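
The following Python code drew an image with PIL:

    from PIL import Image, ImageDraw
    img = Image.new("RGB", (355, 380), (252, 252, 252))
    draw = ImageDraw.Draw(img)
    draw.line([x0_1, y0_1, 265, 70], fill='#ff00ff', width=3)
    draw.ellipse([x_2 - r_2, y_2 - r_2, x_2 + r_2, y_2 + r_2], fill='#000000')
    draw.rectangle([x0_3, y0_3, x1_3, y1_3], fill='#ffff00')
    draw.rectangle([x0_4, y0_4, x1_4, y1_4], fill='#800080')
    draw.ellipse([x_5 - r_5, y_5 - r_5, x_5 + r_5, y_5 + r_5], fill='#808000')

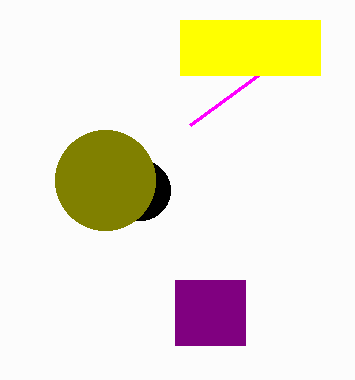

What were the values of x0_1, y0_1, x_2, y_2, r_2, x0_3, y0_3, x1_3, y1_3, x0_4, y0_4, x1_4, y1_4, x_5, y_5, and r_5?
x0_1 = 190; y0_1 = 125; x_2 = 140; y_2 = 190; r_2 = 30; x0_3 = 180; y0_3 = 20; x1_3 = 320; y1_3 = 75; x0_4 = 175; y0_4 = 280; x1_4 = 245; y1_4 = 345; x_5 = 105; y_5 = 180; r_5 = 50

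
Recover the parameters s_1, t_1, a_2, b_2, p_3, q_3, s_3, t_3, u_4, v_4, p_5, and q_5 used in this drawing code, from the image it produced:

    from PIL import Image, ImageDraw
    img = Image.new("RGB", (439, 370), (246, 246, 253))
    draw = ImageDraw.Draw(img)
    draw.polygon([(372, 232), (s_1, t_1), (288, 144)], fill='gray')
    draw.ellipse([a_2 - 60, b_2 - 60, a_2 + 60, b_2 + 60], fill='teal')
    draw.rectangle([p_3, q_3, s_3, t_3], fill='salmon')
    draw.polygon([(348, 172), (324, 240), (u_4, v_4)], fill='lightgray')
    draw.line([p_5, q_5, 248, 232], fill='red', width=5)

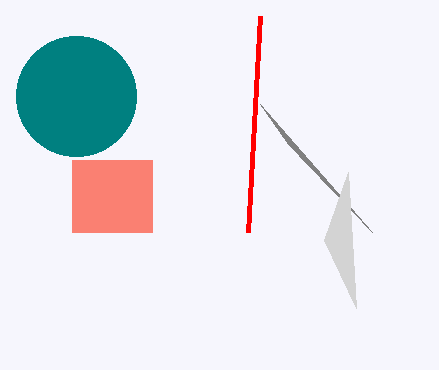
s_1 = 260
t_1 = 104
a_2 = 76
b_2 = 96
p_3 = 72
q_3 = 160
s_3 = 152
t_3 = 232
u_4 = 356
v_4 = 308
p_5 = 260
q_5 = 16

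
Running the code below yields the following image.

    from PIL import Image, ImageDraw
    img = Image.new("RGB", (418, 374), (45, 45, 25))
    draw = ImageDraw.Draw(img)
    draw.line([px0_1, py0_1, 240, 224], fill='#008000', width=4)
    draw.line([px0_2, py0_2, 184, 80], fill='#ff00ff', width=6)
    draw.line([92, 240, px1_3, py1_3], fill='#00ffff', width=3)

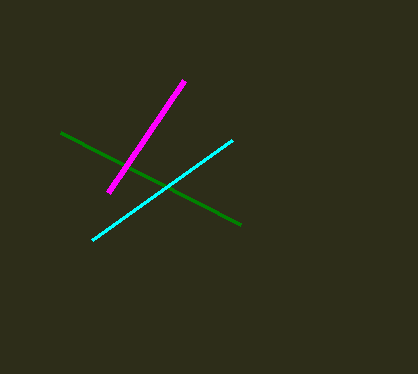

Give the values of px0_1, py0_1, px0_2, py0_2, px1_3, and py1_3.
px0_1 = 60, py0_1 = 132, px0_2 = 108, py0_2 = 192, px1_3 = 232, py1_3 = 140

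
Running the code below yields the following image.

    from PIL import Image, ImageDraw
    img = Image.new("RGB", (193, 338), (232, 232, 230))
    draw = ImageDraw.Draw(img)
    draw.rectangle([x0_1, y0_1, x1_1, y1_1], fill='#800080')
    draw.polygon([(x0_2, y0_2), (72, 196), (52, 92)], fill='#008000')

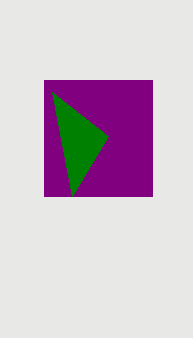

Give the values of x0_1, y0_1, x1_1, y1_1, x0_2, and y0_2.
x0_1 = 44, y0_1 = 80, x1_1 = 152, y1_1 = 196, x0_2 = 108, y0_2 = 136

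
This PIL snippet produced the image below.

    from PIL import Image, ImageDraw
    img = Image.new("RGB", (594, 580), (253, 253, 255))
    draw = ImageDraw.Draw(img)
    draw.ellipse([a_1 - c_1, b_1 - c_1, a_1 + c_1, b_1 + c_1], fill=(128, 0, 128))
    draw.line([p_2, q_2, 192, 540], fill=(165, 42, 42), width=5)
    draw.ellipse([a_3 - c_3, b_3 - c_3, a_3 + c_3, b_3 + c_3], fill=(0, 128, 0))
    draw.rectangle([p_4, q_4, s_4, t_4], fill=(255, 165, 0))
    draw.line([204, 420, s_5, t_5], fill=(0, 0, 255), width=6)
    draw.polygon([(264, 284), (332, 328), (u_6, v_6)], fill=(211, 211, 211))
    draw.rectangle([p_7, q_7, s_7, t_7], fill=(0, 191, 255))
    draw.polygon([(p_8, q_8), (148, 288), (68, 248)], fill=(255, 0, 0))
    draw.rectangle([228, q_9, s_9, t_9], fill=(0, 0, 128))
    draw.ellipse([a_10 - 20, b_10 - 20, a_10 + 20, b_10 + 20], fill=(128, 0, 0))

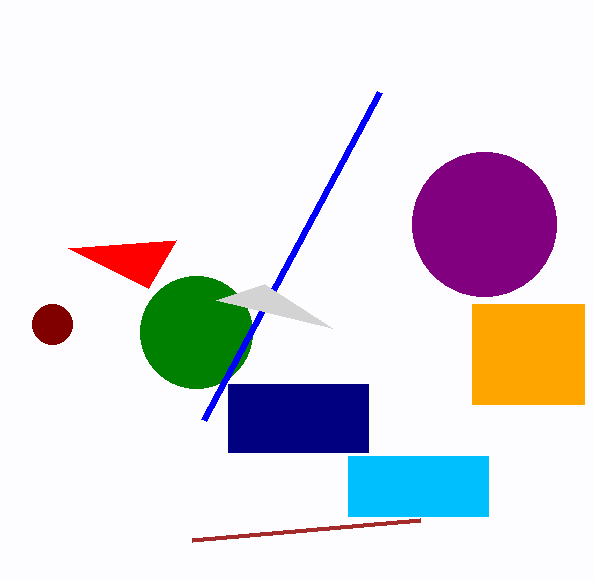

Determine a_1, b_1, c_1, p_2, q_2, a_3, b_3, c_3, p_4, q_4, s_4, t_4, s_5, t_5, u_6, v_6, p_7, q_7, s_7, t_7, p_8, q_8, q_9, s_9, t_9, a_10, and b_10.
a_1 = 484, b_1 = 224, c_1 = 72, p_2 = 420, q_2 = 520, a_3 = 196, b_3 = 332, c_3 = 56, p_4 = 472, q_4 = 304, s_4 = 584, t_4 = 404, s_5 = 380, t_5 = 92, u_6 = 216, v_6 = 300, p_7 = 348, q_7 = 456, s_7 = 488, t_7 = 516, p_8 = 176, q_8 = 240, q_9 = 384, s_9 = 368, t_9 = 452, a_10 = 52, b_10 = 324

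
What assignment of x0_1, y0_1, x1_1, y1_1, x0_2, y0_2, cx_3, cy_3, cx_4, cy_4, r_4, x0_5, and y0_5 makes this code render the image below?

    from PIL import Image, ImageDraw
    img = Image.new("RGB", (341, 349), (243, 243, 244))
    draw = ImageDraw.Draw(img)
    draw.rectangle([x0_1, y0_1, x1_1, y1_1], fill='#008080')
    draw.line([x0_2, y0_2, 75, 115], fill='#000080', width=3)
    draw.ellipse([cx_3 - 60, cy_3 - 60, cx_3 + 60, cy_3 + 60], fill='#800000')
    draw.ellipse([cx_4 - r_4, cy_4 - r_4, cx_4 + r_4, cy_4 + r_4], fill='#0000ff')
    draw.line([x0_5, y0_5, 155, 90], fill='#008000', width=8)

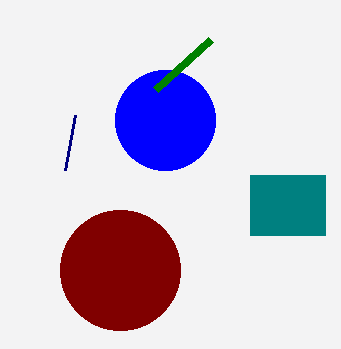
x0_1 = 250; y0_1 = 175; x1_1 = 325; y1_1 = 235; x0_2 = 65; y0_2 = 170; cx_3 = 120; cy_3 = 270; cx_4 = 165; cy_4 = 120; r_4 = 50; x0_5 = 210; y0_5 = 40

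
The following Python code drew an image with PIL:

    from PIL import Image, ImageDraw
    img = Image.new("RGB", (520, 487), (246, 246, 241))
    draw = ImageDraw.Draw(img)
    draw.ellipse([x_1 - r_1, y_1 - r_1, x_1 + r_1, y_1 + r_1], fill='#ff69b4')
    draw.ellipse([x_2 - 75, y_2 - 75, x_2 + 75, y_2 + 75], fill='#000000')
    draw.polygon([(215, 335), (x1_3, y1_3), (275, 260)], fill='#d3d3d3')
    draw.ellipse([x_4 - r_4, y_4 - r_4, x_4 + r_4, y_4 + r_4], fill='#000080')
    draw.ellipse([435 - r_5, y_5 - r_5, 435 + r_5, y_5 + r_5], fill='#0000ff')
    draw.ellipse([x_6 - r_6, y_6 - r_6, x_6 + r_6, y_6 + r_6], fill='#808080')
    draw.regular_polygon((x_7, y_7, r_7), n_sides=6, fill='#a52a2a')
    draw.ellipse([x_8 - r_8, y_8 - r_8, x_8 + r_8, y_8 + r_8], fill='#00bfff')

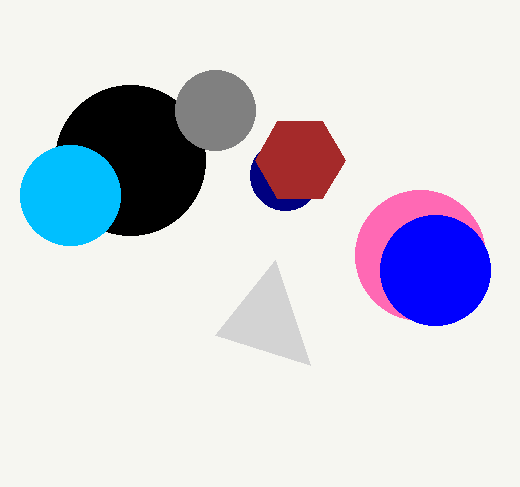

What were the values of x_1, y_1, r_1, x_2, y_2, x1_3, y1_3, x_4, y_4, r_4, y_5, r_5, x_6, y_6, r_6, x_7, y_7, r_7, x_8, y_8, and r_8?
x_1 = 420; y_1 = 255; r_1 = 65; x_2 = 130; y_2 = 160; x1_3 = 310; y1_3 = 365; x_4 = 285; y_4 = 175; r_4 = 35; y_5 = 270; r_5 = 55; x_6 = 215; y_6 = 110; r_6 = 40; x_7 = 300; y_7 = 160; r_7 = 45; x_8 = 70; y_8 = 195; r_8 = 50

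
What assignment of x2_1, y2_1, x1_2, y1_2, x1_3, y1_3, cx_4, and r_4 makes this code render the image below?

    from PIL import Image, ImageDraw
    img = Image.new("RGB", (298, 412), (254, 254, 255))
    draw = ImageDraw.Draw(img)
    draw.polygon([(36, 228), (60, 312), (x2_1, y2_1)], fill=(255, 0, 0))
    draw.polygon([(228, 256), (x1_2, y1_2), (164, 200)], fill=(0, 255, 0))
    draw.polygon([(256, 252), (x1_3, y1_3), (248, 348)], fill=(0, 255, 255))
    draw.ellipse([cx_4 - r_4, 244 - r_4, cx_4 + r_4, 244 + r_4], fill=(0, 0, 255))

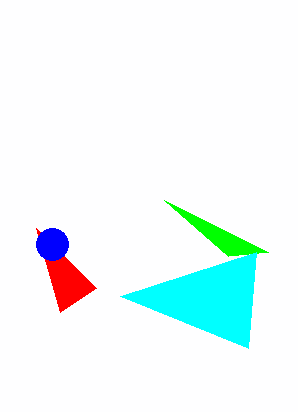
x2_1 = 96, y2_1 = 288, x1_2 = 268, y1_2 = 252, x1_3 = 120, y1_3 = 296, cx_4 = 52, r_4 = 16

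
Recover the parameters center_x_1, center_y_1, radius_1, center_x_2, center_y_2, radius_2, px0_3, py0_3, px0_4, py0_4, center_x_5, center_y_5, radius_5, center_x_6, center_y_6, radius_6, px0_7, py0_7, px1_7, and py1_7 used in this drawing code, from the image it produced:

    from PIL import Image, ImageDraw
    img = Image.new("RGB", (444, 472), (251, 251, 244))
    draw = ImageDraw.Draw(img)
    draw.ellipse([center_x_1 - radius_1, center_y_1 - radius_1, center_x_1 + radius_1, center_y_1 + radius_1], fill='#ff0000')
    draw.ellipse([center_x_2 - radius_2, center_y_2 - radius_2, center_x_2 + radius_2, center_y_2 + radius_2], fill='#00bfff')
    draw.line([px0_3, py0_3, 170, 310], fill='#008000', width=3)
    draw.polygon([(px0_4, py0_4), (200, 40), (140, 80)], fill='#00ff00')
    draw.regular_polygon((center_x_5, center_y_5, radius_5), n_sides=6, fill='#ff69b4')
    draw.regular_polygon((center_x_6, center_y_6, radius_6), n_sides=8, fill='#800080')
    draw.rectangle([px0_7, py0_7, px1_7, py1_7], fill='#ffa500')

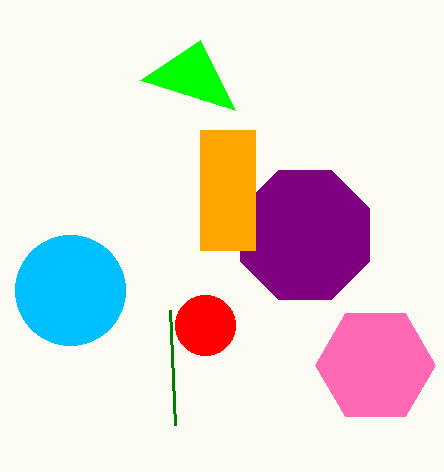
center_x_1 = 205; center_y_1 = 325; radius_1 = 30; center_x_2 = 70; center_y_2 = 290; radius_2 = 55; px0_3 = 175; py0_3 = 425; px0_4 = 235; py0_4 = 110; center_x_5 = 375; center_y_5 = 365; radius_5 = 60; center_x_6 = 305; center_y_6 = 235; radius_6 = 70; px0_7 = 200; py0_7 = 130; px1_7 = 255; py1_7 = 250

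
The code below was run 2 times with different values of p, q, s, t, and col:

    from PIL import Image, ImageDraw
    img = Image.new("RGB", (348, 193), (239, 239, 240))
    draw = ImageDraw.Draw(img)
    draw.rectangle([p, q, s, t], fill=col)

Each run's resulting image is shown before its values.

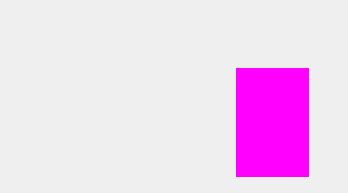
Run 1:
p = 236
q = 68
s = 308
t = 176
col = 'magenta'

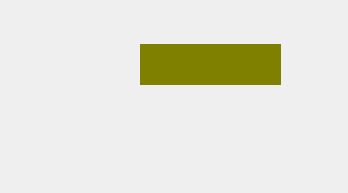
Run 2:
p = 140, q = 44, s = 280, t = 84, col = 'olive'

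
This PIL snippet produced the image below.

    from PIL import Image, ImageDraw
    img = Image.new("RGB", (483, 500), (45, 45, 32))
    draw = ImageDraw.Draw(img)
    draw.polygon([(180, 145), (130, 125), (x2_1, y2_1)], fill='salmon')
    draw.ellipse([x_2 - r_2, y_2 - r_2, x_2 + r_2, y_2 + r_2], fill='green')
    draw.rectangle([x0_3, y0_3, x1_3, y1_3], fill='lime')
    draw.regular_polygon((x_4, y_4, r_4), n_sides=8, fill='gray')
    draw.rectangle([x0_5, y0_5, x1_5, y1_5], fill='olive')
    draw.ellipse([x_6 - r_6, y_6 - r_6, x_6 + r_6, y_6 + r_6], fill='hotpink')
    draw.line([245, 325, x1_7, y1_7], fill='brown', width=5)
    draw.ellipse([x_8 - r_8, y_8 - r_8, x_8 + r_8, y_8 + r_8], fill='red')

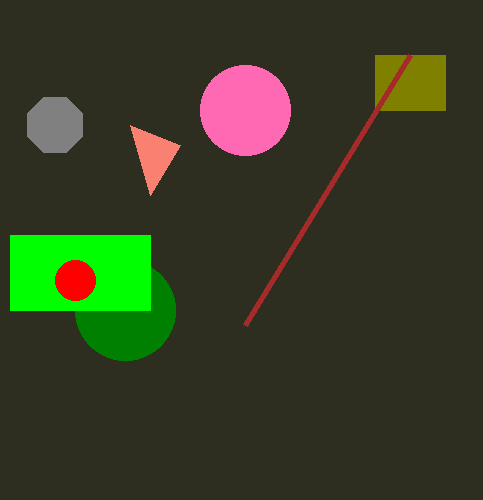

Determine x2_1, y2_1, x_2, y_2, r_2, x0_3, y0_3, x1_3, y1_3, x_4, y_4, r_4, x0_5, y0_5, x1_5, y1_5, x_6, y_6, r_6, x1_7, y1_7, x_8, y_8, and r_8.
x2_1 = 150, y2_1 = 195, x_2 = 125, y_2 = 310, r_2 = 50, x0_3 = 10, y0_3 = 235, x1_3 = 150, y1_3 = 310, x_4 = 55, y_4 = 125, r_4 = 30, x0_5 = 375, y0_5 = 55, x1_5 = 445, y1_5 = 110, x_6 = 245, y_6 = 110, r_6 = 45, x1_7 = 410, y1_7 = 55, x_8 = 75, y_8 = 280, r_8 = 20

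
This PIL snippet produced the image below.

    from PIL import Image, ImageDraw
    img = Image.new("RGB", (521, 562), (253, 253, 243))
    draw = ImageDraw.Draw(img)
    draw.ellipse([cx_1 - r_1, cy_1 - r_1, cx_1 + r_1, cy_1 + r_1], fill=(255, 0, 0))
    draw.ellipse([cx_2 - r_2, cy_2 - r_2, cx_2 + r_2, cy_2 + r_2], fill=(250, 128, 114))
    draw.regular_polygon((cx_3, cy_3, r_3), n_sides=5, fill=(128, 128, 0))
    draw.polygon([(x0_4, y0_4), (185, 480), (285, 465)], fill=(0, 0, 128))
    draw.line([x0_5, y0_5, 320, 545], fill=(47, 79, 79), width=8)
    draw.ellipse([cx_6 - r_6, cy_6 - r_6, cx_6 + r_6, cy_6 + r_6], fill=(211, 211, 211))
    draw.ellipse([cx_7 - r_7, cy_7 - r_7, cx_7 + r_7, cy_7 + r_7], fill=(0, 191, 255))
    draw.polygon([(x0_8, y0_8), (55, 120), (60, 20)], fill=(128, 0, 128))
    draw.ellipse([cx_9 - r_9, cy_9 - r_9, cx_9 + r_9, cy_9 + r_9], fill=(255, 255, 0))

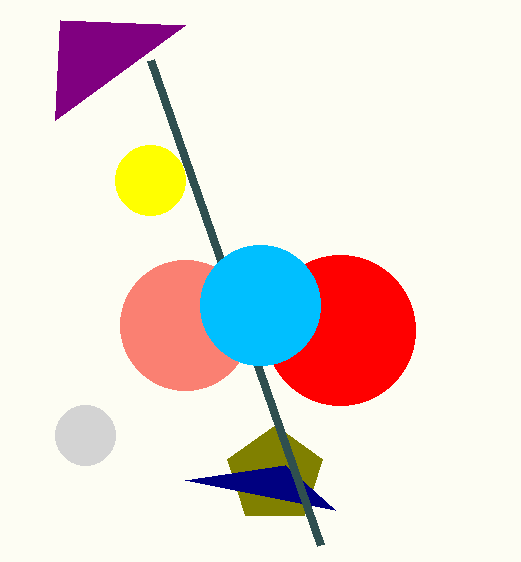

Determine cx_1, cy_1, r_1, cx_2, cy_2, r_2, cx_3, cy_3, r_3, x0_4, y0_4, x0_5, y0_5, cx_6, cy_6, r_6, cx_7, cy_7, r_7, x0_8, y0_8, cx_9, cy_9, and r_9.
cx_1 = 340; cy_1 = 330; r_1 = 75; cx_2 = 185; cy_2 = 325; r_2 = 65; cx_3 = 275; cy_3 = 475; r_3 = 50; x0_4 = 335; y0_4 = 510; x0_5 = 150; y0_5 = 60; cx_6 = 85; cy_6 = 435; r_6 = 30; cx_7 = 260; cy_7 = 305; r_7 = 60; x0_8 = 185; y0_8 = 25; cx_9 = 150; cy_9 = 180; r_9 = 35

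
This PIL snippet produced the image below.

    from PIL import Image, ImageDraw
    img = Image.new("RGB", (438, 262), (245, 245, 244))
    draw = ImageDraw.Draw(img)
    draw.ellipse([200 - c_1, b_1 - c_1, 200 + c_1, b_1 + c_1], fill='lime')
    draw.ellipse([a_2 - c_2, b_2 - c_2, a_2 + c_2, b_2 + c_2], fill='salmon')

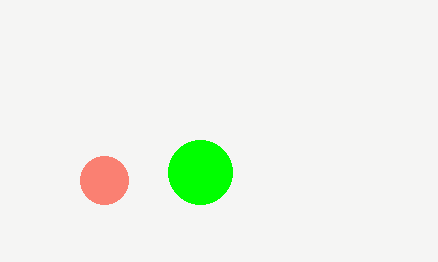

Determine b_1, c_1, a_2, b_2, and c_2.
b_1 = 172, c_1 = 32, a_2 = 104, b_2 = 180, c_2 = 24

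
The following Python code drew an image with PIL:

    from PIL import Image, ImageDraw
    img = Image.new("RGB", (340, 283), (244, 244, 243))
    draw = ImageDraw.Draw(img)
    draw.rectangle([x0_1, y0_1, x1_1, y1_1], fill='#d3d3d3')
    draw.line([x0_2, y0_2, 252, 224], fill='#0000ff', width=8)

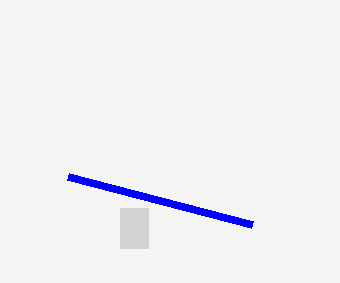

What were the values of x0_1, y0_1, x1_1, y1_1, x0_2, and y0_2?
x0_1 = 120
y0_1 = 208
x1_1 = 148
y1_1 = 248
x0_2 = 68
y0_2 = 176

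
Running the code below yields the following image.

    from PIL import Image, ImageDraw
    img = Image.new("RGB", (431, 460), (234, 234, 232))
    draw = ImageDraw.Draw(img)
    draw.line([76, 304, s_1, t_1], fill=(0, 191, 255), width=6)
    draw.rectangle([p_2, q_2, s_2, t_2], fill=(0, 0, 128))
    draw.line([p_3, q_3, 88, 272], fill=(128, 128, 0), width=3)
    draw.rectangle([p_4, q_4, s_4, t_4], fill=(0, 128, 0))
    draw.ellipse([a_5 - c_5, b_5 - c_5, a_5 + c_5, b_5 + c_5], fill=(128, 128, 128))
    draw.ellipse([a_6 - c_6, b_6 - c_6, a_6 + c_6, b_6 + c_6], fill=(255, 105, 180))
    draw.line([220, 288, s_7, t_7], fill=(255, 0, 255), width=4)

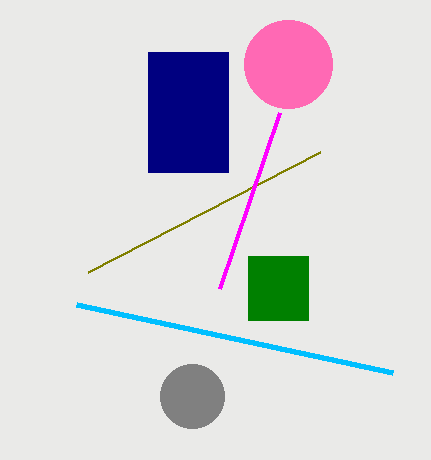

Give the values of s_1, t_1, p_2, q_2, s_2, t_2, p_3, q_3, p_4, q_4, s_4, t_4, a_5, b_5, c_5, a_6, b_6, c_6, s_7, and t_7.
s_1 = 392, t_1 = 372, p_2 = 148, q_2 = 52, s_2 = 228, t_2 = 172, p_3 = 320, q_3 = 152, p_4 = 248, q_4 = 256, s_4 = 308, t_4 = 320, a_5 = 192, b_5 = 396, c_5 = 32, a_6 = 288, b_6 = 64, c_6 = 44, s_7 = 280, t_7 = 112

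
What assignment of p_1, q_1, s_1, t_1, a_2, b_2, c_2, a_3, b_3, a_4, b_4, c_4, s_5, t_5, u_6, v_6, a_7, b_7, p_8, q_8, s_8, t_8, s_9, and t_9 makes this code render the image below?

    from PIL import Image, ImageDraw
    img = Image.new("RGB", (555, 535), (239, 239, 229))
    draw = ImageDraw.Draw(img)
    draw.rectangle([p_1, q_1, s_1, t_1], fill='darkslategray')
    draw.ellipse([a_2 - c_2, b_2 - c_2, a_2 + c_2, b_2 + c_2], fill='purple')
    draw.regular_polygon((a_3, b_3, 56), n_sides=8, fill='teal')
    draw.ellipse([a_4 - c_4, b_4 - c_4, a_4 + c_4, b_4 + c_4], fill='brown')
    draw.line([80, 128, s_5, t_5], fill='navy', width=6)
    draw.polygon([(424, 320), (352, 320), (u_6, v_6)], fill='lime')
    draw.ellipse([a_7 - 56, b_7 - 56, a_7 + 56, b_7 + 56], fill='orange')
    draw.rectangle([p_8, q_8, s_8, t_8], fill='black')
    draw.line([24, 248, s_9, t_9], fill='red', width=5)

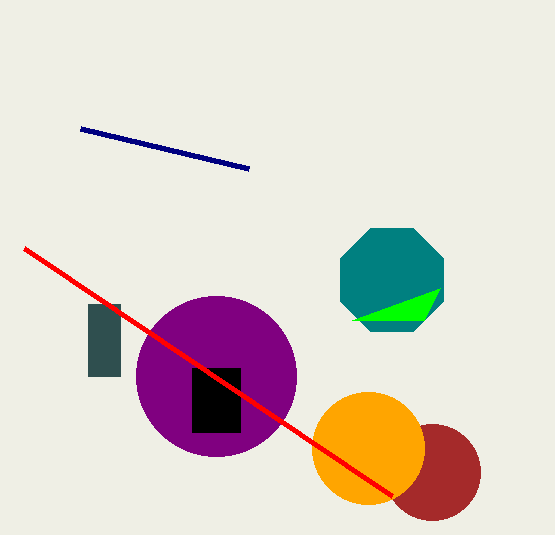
p_1 = 88, q_1 = 304, s_1 = 120, t_1 = 376, a_2 = 216, b_2 = 376, c_2 = 80, a_3 = 392, b_3 = 280, a_4 = 432, b_4 = 472, c_4 = 48, s_5 = 248, t_5 = 168, u_6 = 440, v_6 = 288, a_7 = 368, b_7 = 448, p_8 = 192, q_8 = 368, s_8 = 240, t_8 = 432, s_9 = 392, t_9 = 496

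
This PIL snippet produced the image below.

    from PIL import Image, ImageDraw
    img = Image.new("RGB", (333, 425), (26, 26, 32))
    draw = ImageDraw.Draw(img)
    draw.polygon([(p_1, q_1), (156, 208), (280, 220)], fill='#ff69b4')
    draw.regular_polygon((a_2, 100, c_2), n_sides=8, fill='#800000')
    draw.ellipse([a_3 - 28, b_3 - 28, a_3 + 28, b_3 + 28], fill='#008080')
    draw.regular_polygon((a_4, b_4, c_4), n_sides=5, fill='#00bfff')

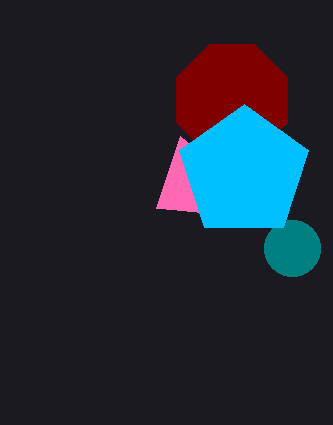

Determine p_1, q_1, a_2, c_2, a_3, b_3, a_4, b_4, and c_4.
p_1 = 180, q_1 = 136, a_2 = 232, c_2 = 60, a_3 = 292, b_3 = 248, a_4 = 244, b_4 = 172, c_4 = 68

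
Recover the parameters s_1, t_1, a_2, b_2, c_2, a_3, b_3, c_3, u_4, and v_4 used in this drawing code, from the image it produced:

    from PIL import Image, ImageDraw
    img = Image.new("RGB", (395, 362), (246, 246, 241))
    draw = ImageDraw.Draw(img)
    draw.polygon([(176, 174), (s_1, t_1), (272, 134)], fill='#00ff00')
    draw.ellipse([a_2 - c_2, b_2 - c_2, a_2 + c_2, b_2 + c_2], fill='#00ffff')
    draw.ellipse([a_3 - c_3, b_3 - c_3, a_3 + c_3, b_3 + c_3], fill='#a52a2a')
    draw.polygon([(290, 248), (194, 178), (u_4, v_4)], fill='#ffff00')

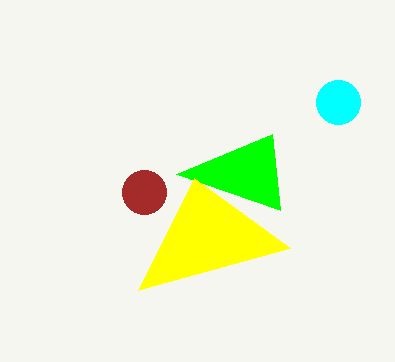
s_1 = 280
t_1 = 210
a_2 = 338
b_2 = 102
c_2 = 22
a_3 = 144
b_3 = 192
c_3 = 22
u_4 = 138
v_4 = 290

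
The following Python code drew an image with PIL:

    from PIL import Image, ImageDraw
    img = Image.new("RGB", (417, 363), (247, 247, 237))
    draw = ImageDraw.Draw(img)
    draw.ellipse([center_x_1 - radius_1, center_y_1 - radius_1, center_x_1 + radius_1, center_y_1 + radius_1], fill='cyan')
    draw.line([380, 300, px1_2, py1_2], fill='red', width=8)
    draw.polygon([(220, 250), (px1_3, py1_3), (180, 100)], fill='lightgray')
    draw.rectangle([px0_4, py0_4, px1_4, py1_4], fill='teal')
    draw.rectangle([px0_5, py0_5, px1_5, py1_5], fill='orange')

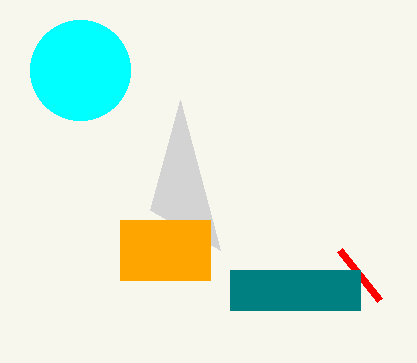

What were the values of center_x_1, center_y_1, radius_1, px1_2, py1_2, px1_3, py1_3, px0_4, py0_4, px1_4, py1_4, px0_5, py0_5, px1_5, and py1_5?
center_x_1 = 80, center_y_1 = 70, radius_1 = 50, px1_2 = 340, py1_2 = 250, px1_3 = 150, py1_3 = 210, px0_4 = 230, py0_4 = 270, px1_4 = 360, py1_4 = 310, px0_5 = 120, py0_5 = 220, px1_5 = 210, py1_5 = 280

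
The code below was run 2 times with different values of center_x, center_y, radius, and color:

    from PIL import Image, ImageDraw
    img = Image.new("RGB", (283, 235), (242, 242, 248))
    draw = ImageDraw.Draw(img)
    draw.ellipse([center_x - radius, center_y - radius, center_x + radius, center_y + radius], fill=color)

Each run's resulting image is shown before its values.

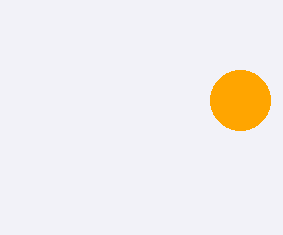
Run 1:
center_x = 240, center_y = 100, radius = 30, color = 'orange'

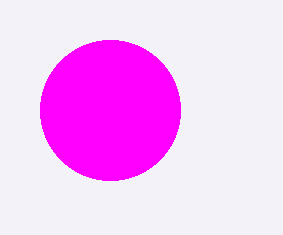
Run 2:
center_x = 110
center_y = 110
radius = 70
color = 'magenta'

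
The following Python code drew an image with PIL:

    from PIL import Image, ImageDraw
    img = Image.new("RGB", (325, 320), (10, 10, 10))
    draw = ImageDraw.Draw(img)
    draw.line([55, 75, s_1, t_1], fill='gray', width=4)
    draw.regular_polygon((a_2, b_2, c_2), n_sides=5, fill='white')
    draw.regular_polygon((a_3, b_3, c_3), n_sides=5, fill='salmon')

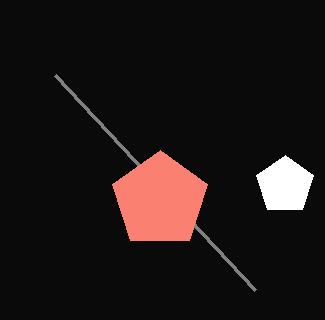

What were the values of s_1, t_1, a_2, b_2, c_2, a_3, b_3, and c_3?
s_1 = 255, t_1 = 290, a_2 = 285, b_2 = 185, c_2 = 30, a_3 = 160, b_3 = 200, c_3 = 50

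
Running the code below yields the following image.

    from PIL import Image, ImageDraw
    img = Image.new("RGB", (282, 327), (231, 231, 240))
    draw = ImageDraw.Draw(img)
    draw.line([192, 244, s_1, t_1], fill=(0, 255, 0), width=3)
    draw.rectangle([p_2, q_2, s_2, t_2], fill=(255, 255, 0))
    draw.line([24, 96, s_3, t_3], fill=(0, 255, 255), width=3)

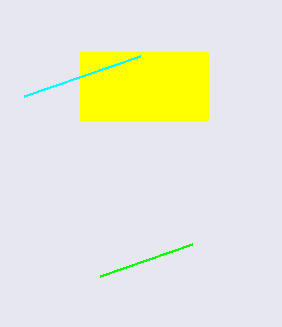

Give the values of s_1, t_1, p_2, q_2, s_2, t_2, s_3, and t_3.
s_1 = 100
t_1 = 276
p_2 = 80
q_2 = 52
s_2 = 208
t_2 = 120
s_3 = 140
t_3 = 56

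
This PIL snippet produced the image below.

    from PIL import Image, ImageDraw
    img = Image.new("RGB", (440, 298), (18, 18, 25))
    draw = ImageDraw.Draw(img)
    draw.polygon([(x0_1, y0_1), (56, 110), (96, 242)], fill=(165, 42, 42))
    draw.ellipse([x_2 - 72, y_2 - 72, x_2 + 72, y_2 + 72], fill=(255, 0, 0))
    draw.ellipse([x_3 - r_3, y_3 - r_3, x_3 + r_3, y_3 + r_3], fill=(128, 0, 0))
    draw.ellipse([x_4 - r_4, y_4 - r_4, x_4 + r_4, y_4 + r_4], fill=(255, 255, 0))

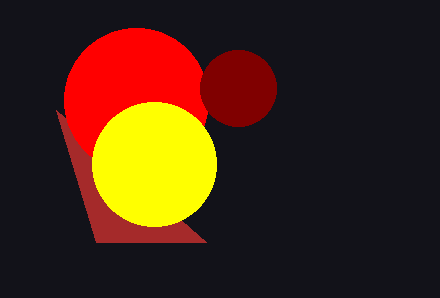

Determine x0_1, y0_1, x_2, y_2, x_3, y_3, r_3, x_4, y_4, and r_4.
x0_1 = 206, y0_1 = 242, x_2 = 136, y_2 = 100, x_3 = 238, y_3 = 88, r_3 = 38, x_4 = 154, y_4 = 164, r_4 = 62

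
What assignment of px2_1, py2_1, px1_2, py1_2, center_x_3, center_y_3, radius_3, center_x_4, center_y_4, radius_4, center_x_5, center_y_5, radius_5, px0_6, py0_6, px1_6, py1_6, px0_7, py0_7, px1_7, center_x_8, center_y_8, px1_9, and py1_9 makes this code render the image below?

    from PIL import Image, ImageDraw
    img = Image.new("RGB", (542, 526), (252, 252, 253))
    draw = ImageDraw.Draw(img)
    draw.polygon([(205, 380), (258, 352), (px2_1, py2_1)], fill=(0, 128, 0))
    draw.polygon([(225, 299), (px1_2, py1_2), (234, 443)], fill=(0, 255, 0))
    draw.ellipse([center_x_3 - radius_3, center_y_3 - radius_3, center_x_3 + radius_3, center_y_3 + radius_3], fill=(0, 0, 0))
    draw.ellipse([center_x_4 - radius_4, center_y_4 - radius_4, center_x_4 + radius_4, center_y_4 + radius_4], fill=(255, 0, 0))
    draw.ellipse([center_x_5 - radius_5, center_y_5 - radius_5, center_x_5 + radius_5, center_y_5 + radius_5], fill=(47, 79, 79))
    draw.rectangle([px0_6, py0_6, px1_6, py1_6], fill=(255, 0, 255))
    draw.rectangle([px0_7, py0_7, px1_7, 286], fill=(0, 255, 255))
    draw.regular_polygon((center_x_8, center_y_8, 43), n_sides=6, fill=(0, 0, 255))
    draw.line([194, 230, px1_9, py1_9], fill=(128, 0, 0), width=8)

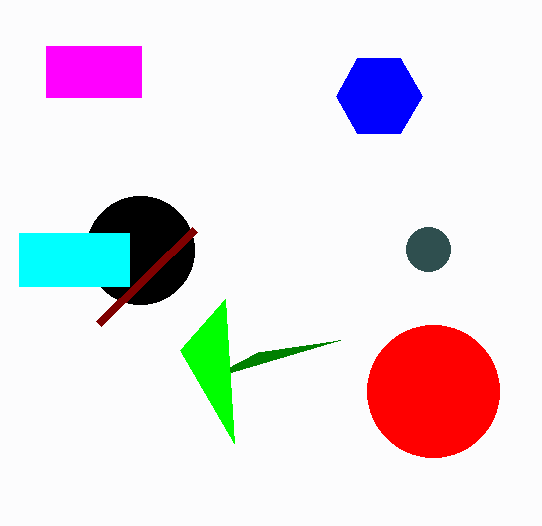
px2_1 = 340, py2_1 = 340, px1_2 = 180, py1_2 = 350, center_x_3 = 140, center_y_3 = 250, radius_3 = 54, center_x_4 = 433, center_y_4 = 391, radius_4 = 66, center_x_5 = 428, center_y_5 = 249, radius_5 = 22, px0_6 = 46, py0_6 = 46, px1_6 = 141, py1_6 = 97, px0_7 = 19, py0_7 = 233, px1_7 = 129, center_x_8 = 379, center_y_8 = 96, px1_9 = 98, py1_9 = 324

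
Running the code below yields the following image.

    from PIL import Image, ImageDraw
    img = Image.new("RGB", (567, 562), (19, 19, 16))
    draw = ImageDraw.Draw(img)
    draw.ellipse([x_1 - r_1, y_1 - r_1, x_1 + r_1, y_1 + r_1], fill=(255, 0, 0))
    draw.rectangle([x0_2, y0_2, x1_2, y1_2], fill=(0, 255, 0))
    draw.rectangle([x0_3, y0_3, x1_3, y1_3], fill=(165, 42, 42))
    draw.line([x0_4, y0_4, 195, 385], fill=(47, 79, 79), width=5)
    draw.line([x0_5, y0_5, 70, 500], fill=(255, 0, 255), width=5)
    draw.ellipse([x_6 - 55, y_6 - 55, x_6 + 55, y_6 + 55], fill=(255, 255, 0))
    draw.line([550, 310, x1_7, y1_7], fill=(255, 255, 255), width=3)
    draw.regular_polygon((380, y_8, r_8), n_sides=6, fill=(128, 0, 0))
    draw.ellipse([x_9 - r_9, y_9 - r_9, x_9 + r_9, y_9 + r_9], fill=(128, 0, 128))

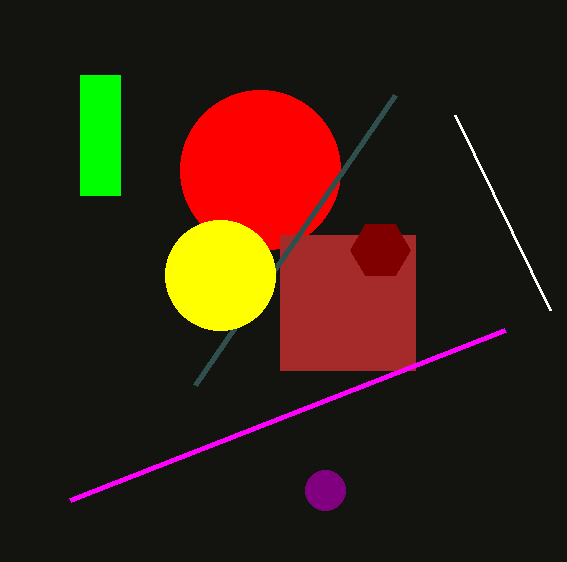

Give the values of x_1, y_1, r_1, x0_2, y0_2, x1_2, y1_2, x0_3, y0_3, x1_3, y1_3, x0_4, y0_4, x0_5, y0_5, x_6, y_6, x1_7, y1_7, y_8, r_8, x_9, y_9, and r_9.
x_1 = 260, y_1 = 170, r_1 = 80, x0_2 = 80, y0_2 = 75, x1_2 = 120, y1_2 = 195, x0_3 = 280, y0_3 = 235, x1_3 = 415, y1_3 = 370, x0_4 = 395, y0_4 = 95, x0_5 = 505, y0_5 = 330, x_6 = 220, y_6 = 275, x1_7 = 455, y1_7 = 115, y_8 = 250, r_8 = 30, x_9 = 325, y_9 = 490, r_9 = 20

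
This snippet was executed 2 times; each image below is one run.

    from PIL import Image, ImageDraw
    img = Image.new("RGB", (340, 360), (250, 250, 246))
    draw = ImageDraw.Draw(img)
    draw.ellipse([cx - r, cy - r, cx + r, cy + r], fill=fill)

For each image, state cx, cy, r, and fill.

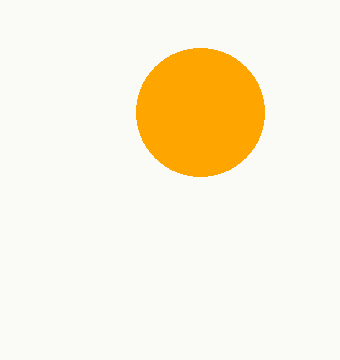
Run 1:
cx = 200
cy = 112
r = 64
fill = 'orange'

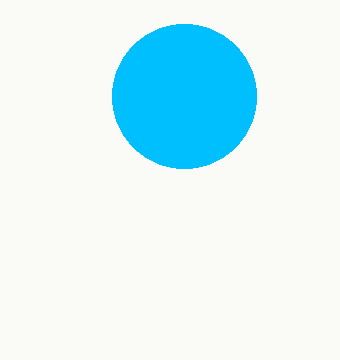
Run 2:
cx = 184, cy = 96, r = 72, fill = 'deepskyblue'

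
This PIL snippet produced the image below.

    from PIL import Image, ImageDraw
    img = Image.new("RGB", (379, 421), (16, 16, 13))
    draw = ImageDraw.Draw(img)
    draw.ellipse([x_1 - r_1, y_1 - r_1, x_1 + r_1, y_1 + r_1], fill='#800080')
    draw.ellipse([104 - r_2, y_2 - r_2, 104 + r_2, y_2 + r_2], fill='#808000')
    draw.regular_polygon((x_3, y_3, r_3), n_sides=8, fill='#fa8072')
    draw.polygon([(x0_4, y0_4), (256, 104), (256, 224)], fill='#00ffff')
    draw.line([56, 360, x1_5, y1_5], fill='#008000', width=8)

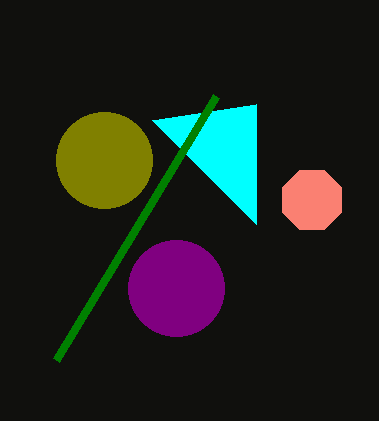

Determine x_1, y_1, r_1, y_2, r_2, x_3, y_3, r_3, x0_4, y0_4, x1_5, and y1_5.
x_1 = 176
y_1 = 288
r_1 = 48
y_2 = 160
r_2 = 48
x_3 = 312
y_3 = 200
r_3 = 32
x0_4 = 152
y0_4 = 120
x1_5 = 216
y1_5 = 96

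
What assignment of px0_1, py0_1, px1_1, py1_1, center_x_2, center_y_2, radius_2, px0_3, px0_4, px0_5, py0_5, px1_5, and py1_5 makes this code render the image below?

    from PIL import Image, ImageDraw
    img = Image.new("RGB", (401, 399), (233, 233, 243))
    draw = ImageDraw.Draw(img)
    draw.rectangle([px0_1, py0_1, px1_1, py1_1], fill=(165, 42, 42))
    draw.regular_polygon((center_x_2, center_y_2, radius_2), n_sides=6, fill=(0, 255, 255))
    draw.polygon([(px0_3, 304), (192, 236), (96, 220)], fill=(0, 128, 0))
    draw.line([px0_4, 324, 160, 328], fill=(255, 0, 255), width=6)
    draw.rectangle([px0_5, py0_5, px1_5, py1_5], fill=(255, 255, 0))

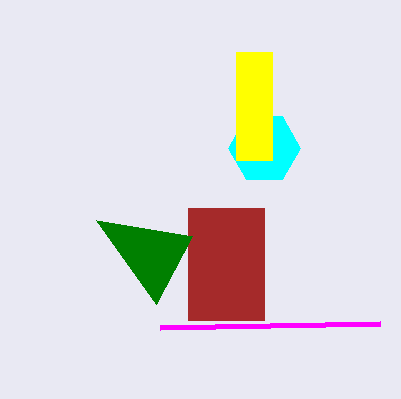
px0_1 = 188
py0_1 = 208
px1_1 = 264
py1_1 = 320
center_x_2 = 264
center_y_2 = 148
radius_2 = 36
px0_3 = 156
px0_4 = 380
px0_5 = 236
py0_5 = 52
px1_5 = 272
py1_5 = 160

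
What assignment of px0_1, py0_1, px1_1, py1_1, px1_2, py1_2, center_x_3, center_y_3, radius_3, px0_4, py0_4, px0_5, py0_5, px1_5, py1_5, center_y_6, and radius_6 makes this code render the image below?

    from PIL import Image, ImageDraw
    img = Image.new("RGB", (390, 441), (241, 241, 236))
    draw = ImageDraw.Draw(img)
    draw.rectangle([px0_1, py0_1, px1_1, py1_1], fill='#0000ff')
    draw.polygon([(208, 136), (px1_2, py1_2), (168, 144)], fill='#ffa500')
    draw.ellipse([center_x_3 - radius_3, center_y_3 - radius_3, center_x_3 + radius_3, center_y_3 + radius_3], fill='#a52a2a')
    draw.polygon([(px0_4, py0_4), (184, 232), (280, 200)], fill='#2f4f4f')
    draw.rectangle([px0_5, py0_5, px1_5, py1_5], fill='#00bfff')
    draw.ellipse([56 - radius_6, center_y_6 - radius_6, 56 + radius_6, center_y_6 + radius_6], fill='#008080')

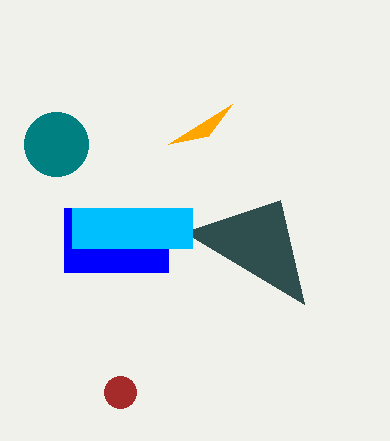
px0_1 = 64, py0_1 = 208, px1_1 = 168, py1_1 = 272, px1_2 = 232, py1_2 = 104, center_x_3 = 120, center_y_3 = 392, radius_3 = 16, px0_4 = 304, py0_4 = 304, px0_5 = 72, py0_5 = 208, px1_5 = 192, py1_5 = 248, center_y_6 = 144, radius_6 = 32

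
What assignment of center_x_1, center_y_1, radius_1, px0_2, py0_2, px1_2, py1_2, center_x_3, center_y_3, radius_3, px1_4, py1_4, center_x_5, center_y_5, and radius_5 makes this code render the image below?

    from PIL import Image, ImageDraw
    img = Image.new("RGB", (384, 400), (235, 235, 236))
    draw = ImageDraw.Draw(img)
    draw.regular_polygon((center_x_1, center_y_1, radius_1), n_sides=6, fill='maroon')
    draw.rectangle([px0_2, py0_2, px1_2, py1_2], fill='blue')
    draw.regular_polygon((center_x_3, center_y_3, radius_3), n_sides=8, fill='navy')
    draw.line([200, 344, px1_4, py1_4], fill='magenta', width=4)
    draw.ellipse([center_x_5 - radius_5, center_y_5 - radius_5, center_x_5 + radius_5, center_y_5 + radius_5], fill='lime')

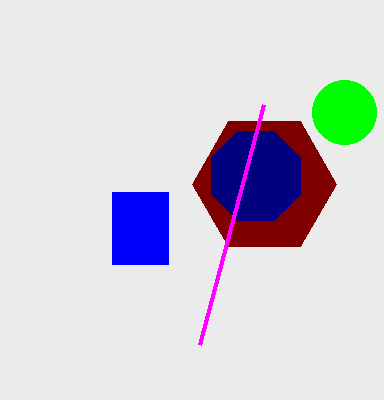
center_x_1 = 264; center_y_1 = 184; radius_1 = 72; px0_2 = 112; py0_2 = 192; px1_2 = 168; py1_2 = 264; center_x_3 = 256; center_y_3 = 176; radius_3 = 48; px1_4 = 264; py1_4 = 104; center_x_5 = 344; center_y_5 = 112; radius_5 = 32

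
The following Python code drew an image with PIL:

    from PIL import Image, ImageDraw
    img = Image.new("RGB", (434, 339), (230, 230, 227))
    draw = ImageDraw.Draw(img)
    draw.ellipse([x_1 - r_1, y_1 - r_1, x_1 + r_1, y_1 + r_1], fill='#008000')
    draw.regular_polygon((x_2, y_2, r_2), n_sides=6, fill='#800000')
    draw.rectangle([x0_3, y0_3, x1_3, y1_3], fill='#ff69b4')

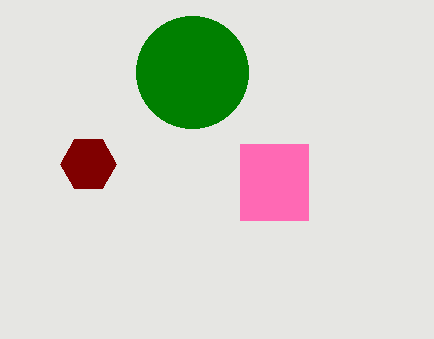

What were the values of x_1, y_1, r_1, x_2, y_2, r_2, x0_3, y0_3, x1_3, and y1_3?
x_1 = 192; y_1 = 72; r_1 = 56; x_2 = 88; y_2 = 164; r_2 = 28; x0_3 = 240; y0_3 = 144; x1_3 = 308; y1_3 = 220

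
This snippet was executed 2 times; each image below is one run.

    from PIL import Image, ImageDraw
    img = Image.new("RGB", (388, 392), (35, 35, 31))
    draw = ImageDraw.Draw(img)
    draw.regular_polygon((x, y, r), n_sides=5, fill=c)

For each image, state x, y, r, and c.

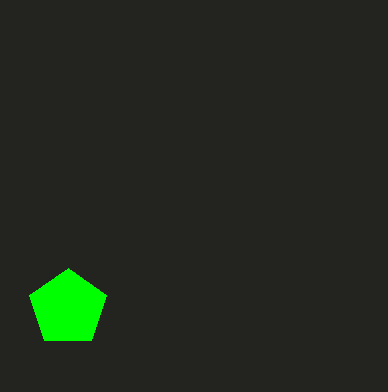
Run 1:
x = 68, y = 308, r = 40, c = 'lime'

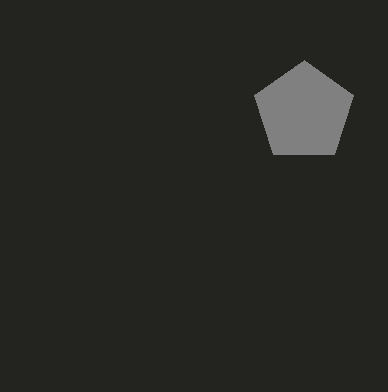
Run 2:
x = 304, y = 112, r = 52, c = 'gray'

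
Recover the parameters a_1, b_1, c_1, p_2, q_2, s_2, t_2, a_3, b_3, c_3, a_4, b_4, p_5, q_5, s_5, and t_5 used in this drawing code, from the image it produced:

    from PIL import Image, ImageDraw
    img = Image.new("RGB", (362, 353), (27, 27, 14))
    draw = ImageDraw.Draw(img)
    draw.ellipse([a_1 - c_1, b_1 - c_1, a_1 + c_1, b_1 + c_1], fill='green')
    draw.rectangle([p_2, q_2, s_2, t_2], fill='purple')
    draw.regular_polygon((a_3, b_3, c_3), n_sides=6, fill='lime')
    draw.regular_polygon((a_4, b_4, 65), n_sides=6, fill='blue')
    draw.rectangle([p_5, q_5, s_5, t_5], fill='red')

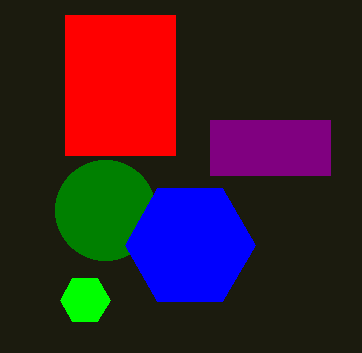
a_1 = 105
b_1 = 210
c_1 = 50
p_2 = 210
q_2 = 120
s_2 = 330
t_2 = 175
a_3 = 85
b_3 = 300
c_3 = 25
a_4 = 190
b_4 = 245
p_5 = 65
q_5 = 15
s_5 = 175
t_5 = 155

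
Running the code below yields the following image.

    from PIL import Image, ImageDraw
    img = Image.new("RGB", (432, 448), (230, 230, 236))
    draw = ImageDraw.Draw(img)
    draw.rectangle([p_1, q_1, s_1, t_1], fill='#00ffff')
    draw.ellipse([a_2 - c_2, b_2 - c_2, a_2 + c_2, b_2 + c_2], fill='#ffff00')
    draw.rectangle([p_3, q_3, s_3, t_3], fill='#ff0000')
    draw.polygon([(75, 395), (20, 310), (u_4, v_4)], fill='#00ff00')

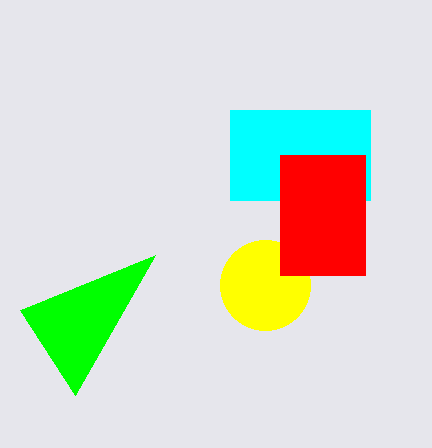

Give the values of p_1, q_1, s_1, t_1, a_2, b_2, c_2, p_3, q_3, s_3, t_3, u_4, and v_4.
p_1 = 230, q_1 = 110, s_1 = 370, t_1 = 200, a_2 = 265, b_2 = 285, c_2 = 45, p_3 = 280, q_3 = 155, s_3 = 365, t_3 = 275, u_4 = 155, v_4 = 255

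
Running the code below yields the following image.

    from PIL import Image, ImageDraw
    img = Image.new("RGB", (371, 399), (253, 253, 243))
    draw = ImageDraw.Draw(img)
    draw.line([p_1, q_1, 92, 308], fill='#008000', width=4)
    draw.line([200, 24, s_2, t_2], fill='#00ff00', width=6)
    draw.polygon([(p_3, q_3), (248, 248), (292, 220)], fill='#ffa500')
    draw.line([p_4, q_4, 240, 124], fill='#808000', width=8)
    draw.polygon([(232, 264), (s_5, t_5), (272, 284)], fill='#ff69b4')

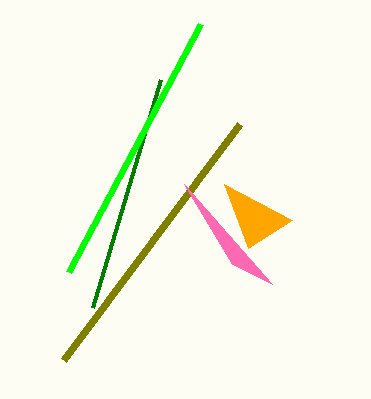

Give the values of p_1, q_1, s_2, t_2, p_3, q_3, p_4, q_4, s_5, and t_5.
p_1 = 160, q_1 = 80, s_2 = 68, t_2 = 272, p_3 = 224, q_3 = 184, p_4 = 64, q_4 = 360, s_5 = 184, t_5 = 184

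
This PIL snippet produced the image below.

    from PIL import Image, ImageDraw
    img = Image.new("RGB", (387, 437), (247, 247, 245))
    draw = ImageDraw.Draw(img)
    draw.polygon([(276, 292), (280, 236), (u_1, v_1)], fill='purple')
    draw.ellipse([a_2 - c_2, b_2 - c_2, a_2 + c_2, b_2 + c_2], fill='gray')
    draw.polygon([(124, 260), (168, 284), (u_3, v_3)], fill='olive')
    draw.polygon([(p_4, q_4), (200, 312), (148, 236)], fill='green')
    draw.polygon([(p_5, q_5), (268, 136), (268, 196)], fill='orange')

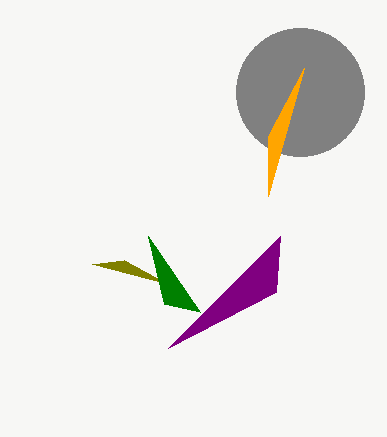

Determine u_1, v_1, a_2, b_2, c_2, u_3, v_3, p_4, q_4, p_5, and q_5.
u_1 = 168
v_1 = 348
a_2 = 300
b_2 = 92
c_2 = 64
u_3 = 92
v_3 = 264
p_4 = 164
q_4 = 304
p_5 = 304
q_5 = 68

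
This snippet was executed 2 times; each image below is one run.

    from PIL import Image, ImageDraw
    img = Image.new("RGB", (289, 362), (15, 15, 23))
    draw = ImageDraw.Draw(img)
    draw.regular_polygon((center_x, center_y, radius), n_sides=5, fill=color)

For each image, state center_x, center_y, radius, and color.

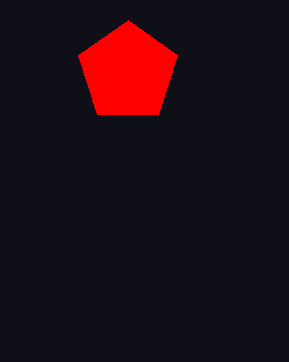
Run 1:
center_x = 128
center_y = 72
radius = 52
color = 'red'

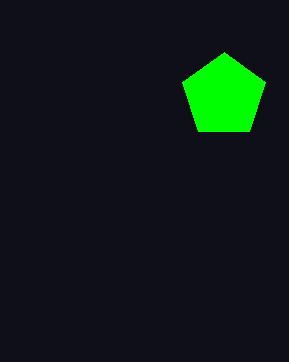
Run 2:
center_x = 224, center_y = 96, radius = 44, color = 'lime'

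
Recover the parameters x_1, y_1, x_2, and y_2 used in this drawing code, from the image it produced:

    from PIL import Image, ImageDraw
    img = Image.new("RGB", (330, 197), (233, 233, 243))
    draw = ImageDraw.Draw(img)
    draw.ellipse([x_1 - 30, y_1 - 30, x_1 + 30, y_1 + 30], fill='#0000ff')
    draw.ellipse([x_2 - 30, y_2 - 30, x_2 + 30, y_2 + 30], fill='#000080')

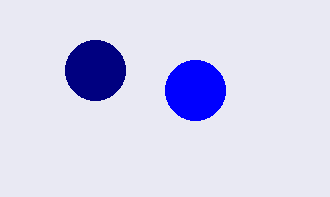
x_1 = 195
y_1 = 90
x_2 = 95
y_2 = 70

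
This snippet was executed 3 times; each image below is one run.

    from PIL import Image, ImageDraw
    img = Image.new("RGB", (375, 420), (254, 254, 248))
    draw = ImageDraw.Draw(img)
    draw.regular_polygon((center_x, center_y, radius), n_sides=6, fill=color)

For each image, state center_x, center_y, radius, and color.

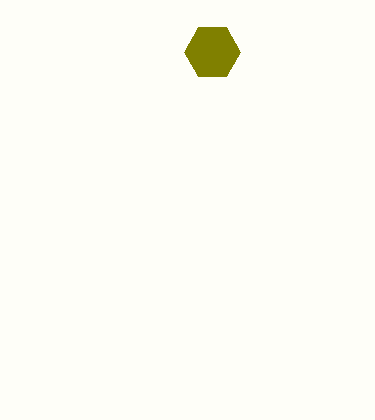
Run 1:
center_x = 212; center_y = 52; radius = 28; color = 'olive'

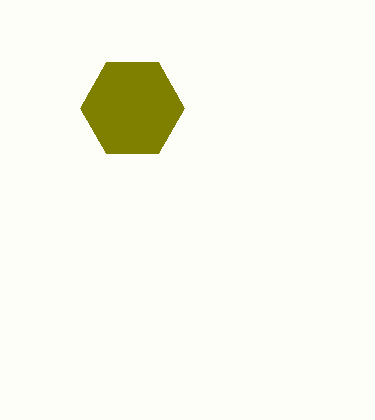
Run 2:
center_x = 132; center_y = 108; radius = 52; color = 'olive'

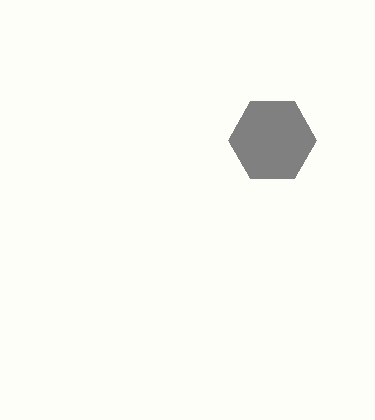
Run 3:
center_x = 272
center_y = 140
radius = 44
color = 'gray'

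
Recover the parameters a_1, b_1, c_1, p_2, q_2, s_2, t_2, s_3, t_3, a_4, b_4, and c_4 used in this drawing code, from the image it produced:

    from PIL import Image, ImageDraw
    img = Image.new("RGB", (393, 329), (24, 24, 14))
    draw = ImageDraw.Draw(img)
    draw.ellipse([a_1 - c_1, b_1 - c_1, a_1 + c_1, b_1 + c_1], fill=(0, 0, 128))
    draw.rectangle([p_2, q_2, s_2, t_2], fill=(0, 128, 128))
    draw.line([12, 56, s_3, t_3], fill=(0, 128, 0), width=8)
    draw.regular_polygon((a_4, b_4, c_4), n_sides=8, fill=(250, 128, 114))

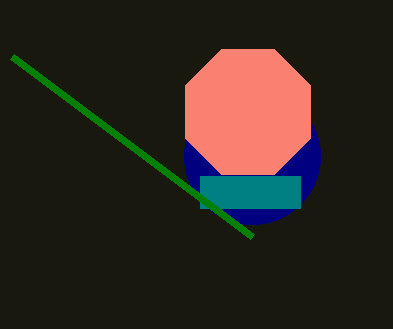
a_1 = 252
b_1 = 156
c_1 = 68
p_2 = 200
q_2 = 176
s_2 = 300
t_2 = 208
s_3 = 252
t_3 = 236
a_4 = 248
b_4 = 112
c_4 = 68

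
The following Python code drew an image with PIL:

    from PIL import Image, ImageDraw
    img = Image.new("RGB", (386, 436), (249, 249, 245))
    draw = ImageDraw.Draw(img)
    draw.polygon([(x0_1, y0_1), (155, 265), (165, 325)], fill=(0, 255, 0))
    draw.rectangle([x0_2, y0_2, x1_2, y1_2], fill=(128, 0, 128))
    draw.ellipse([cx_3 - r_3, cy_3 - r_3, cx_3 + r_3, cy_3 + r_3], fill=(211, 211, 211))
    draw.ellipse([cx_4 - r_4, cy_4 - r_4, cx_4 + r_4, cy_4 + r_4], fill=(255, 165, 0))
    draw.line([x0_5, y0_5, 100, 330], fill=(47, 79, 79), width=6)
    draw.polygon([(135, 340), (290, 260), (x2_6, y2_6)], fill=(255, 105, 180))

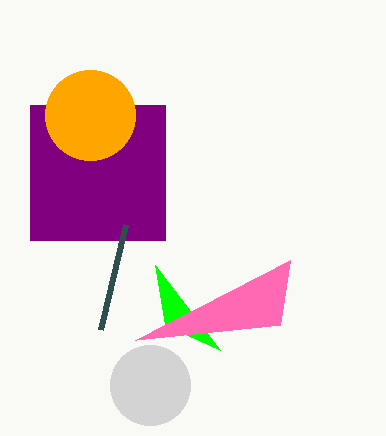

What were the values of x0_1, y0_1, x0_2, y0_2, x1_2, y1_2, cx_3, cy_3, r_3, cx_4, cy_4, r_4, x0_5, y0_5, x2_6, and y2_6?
x0_1 = 220; y0_1 = 350; x0_2 = 30; y0_2 = 105; x1_2 = 165; y1_2 = 240; cx_3 = 150; cy_3 = 385; r_3 = 40; cx_4 = 90; cy_4 = 115; r_4 = 45; x0_5 = 125; y0_5 = 225; x2_6 = 280; y2_6 = 325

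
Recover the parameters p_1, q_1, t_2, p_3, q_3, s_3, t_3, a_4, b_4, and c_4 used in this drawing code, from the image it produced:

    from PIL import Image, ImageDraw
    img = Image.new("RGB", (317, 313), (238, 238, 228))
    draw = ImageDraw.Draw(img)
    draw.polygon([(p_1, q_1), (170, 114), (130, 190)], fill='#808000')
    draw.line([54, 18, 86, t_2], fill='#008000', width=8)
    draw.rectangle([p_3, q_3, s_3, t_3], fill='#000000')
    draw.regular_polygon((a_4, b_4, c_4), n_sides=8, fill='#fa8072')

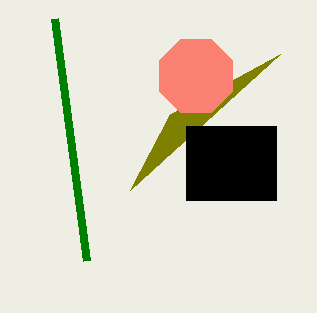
p_1 = 280
q_1 = 54
t_2 = 260
p_3 = 186
q_3 = 126
s_3 = 276
t_3 = 200
a_4 = 196
b_4 = 76
c_4 = 40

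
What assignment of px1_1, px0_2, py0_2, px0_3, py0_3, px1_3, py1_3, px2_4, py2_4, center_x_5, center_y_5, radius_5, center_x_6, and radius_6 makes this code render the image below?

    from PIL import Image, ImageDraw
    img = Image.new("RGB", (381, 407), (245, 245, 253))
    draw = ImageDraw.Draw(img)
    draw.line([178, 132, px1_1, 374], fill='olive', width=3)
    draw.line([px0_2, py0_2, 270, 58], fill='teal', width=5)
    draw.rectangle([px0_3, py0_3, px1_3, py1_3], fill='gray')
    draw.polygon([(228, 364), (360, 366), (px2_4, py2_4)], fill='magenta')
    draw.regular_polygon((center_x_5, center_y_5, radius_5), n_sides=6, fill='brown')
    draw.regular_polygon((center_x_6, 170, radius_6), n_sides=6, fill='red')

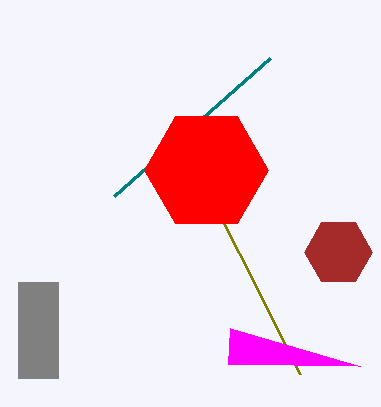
px1_1 = 300
px0_2 = 114
py0_2 = 196
px0_3 = 18
py0_3 = 282
px1_3 = 58
py1_3 = 378
px2_4 = 230
py2_4 = 328
center_x_5 = 338
center_y_5 = 252
radius_5 = 34
center_x_6 = 206
radius_6 = 62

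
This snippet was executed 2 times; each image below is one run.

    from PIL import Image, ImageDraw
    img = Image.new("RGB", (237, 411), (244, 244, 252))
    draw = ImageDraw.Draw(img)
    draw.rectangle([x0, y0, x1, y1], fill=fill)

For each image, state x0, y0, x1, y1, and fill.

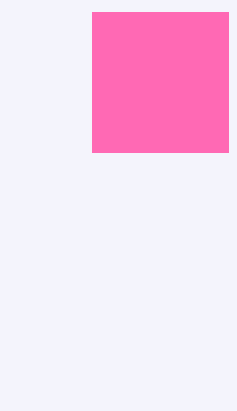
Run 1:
x0 = 92
y0 = 12
x1 = 228
y1 = 152
fill = 'hotpink'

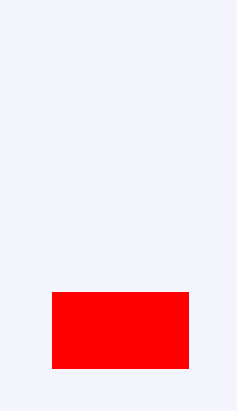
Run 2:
x0 = 52; y0 = 292; x1 = 188; y1 = 368; fill = 'red'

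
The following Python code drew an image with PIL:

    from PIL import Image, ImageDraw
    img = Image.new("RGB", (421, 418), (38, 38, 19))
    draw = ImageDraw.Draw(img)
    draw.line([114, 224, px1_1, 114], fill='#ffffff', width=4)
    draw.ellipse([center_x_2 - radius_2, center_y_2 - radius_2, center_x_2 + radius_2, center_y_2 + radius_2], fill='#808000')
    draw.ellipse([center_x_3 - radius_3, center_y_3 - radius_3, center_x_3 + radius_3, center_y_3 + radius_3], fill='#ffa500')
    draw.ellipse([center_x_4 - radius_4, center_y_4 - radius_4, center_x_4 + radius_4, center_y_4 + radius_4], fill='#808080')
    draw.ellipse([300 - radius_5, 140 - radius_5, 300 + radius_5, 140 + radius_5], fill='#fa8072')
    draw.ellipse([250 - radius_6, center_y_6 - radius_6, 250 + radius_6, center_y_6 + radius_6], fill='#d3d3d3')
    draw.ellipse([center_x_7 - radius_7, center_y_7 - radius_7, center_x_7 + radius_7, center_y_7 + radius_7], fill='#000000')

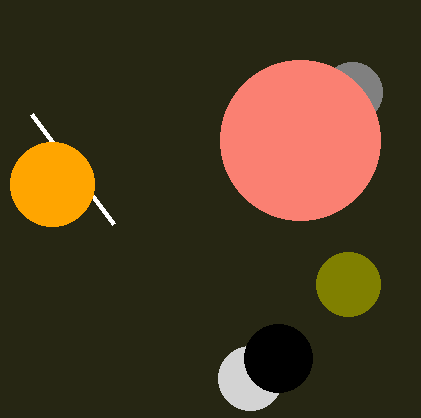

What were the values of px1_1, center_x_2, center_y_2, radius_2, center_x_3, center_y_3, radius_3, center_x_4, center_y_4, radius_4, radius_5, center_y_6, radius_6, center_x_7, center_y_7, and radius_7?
px1_1 = 32, center_x_2 = 348, center_y_2 = 284, radius_2 = 32, center_x_3 = 52, center_y_3 = 184, radius_3 = 42, center_x_4 = 352, center_y_4 = 92, radius_4 = 30, radius_5 = 80, center_y_6 = 378, radius_6 = 32, center_x_7 = 278, center_y_7 = 358, radius_7 = 34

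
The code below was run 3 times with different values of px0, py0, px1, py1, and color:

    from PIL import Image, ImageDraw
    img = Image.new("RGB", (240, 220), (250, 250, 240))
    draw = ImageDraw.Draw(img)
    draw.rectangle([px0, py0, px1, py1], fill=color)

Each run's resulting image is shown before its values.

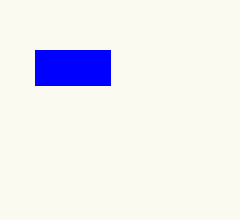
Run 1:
px0 = 35; py0 = 50; px1 = 110; py1 = 85; color = 'blue'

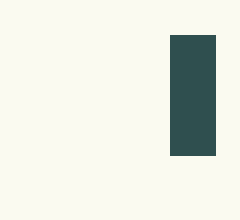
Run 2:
px0 = 170; py0 = 35; px1 = 215; py1 = 155; color = 'darkslategray'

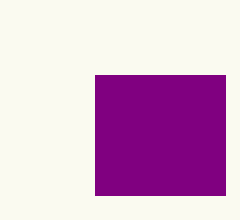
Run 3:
px0 = 95; py0 = 75; px1 = 225; py1 = 195; color = 'purple'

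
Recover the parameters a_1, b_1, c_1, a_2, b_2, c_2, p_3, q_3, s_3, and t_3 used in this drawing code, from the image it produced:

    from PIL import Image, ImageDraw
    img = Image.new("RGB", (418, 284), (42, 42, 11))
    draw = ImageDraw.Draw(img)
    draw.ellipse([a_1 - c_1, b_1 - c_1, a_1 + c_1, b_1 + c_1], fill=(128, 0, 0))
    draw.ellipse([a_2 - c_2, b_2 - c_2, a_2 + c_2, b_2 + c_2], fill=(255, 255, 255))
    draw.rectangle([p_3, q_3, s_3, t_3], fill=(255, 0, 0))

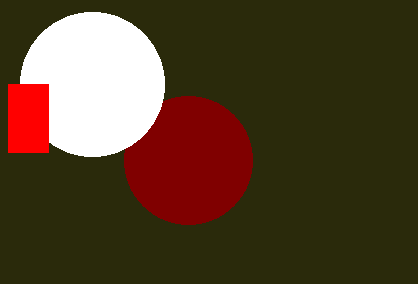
a_1 = 188; b_1 = 160; c_1 = 64; a_2 = 92; b_2 = 84; c_2 = 72; p_3 = 8; q_3 = 84; s_3 = 48; t_3 = 152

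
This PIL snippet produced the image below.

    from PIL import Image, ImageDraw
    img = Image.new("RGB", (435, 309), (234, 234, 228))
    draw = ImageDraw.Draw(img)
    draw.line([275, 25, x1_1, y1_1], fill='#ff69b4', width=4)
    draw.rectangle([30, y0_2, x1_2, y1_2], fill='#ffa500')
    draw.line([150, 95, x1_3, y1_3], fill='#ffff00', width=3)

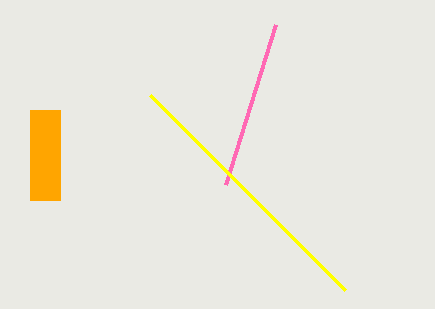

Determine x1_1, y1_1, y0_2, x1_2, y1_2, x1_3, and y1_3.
x1_1 = 225
y1_1 = 185
y0_2 = 110
x1_2 = 60
y1_2 = 200
x1_3 = 345
y1_3 = 290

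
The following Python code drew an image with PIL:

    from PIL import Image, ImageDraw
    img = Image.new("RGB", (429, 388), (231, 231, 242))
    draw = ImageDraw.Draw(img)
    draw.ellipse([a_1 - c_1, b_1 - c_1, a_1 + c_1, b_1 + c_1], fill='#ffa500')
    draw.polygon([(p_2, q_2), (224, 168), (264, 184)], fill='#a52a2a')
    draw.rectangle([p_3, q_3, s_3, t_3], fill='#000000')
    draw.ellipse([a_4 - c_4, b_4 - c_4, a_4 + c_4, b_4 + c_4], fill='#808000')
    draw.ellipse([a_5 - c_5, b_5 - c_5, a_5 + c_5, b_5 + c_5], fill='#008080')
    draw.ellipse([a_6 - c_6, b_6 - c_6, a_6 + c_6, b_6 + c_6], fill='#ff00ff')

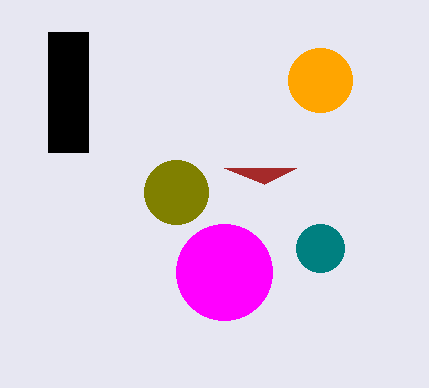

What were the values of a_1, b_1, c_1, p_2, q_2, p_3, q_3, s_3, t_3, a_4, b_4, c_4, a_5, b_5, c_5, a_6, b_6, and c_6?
a_1 = 320; b_1 = 80; c_1 = 32; p_2 = 296; q_2 = 168; p_3 = 48; q_3 = 32; s_3 = 88; t_3 = 152; a_4 = 176; b_4 = 192; c_4 = 32; a_5 = 320; b_5 = 248; c_5 = 24; a_6 = 224; b_6 = 272; c_6 = 48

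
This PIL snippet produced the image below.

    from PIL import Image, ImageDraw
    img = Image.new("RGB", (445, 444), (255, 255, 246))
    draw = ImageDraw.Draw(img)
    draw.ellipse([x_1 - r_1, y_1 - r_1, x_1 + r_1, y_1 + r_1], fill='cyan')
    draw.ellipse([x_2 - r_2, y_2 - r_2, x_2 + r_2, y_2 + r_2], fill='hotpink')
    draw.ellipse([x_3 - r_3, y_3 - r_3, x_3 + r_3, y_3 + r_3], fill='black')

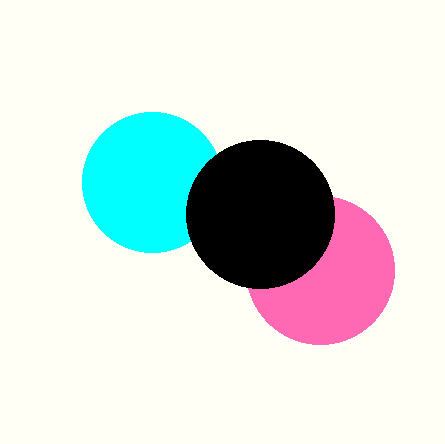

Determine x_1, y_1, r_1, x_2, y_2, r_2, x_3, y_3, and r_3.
x_1 = 152
y_1 = 182
r_1 = 70
x_2 = 320
y_2 = 270
r_2 = 74
x_3 = 260
y_3 = 214
r_3 = 74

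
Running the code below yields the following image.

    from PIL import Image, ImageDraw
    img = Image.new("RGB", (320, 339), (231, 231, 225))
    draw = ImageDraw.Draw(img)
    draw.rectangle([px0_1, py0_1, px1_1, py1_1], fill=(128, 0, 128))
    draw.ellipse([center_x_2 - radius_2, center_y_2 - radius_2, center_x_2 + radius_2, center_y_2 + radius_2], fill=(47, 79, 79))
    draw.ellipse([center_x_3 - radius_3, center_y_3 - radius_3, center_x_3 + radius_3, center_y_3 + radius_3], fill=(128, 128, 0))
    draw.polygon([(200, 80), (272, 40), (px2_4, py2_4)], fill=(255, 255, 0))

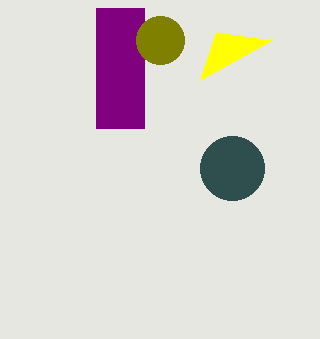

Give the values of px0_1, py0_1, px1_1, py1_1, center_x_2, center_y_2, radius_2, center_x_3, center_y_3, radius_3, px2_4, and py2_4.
px0_1 = 96
py0_1 = 8
px1_1 = 144
py1_1 = 128
center_x_2 = 232
center_y_2 = 168
radius_2 = 32
center_x_3 = 160
center_y_3 = 40
radius_3 = 24
px2_4 = 216
py2_4 = 32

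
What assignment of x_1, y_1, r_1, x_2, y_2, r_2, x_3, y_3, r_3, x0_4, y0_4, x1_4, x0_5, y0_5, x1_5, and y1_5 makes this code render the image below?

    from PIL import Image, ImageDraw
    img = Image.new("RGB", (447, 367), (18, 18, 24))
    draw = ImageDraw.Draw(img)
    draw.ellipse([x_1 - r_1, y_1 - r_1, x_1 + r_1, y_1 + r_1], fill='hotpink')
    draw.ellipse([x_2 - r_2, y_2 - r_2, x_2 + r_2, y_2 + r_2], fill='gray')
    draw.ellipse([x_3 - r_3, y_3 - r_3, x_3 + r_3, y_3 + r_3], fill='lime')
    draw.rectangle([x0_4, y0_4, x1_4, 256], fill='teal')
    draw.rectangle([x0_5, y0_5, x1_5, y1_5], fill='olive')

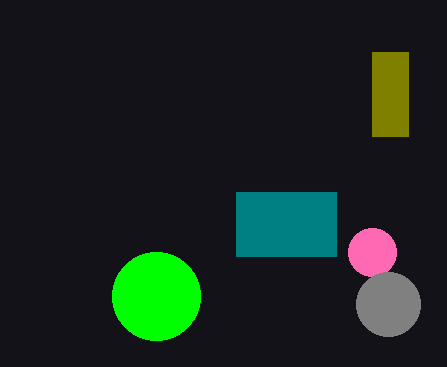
x_1 = 372, y_1 = 252, r_1 = 24, x_2 = 388, y_2 = 304, r_2 = 32, x_3 = 156, y_3 = 296, r_3 = 44, x0_4 = 236, y0_4 = 192, x1_4 = 336, x0_5 = 372, y0_5 = 52, x1_5 = 408, y1_5 = 136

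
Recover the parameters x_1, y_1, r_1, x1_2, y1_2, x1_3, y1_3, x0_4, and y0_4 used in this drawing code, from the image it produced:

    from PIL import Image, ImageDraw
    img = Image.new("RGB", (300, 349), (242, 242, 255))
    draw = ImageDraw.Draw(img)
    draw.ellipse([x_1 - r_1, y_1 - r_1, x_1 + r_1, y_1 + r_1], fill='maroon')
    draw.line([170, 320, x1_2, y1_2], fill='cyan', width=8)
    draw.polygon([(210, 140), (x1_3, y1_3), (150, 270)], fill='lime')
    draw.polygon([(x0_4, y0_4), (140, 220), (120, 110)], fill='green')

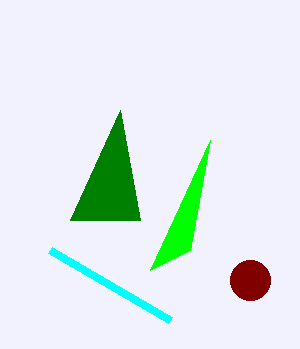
x_1 = 250, y_1 = 280, r_1 = 20, x1_2 = 50, y1_2 = 250, x1_3 = 190, y1_3 = 250, x0_4 = 70, y0_4 = 220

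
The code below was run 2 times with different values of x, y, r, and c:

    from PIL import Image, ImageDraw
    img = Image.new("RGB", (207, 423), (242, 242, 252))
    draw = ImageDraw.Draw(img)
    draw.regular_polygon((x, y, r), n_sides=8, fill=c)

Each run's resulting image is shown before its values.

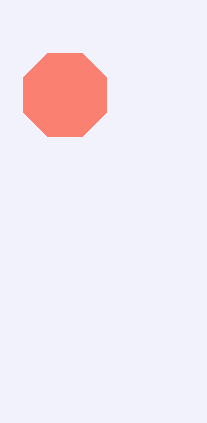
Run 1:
x = 65, y = 95, r = 45, c = 'salmon'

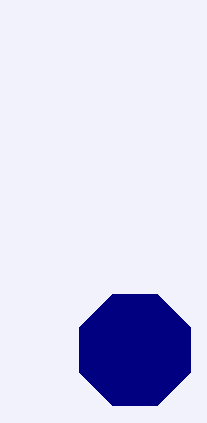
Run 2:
x = 135; y = 350; r = 60; c = 'navy'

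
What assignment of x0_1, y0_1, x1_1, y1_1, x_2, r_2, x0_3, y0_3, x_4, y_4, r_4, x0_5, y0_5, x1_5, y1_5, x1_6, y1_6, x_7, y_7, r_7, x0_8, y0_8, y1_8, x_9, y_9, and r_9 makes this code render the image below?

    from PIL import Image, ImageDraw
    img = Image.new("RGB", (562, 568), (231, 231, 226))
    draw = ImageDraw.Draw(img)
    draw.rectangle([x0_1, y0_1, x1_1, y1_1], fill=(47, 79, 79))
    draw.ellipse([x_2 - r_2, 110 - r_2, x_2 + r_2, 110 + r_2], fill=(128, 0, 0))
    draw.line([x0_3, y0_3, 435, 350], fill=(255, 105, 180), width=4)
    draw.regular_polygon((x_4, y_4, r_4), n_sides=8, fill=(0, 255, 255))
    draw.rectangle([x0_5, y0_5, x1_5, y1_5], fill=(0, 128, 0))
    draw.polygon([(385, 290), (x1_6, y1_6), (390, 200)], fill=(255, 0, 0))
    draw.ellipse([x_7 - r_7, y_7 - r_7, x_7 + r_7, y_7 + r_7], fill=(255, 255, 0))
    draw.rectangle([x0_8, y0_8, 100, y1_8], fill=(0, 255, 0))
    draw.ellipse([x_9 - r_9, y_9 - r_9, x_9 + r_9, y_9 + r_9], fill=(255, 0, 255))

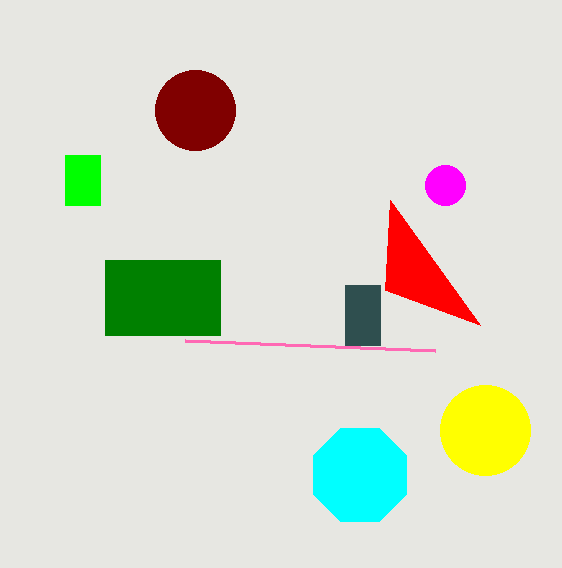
x0_1 = 345
y0_1 = 285
x1_1 = 380
y1_1 = 345
x_2 = 195
r_2 = 40
x0_3 = 185
y0_3 = 340
x_4 = 360
y_4 = 475
r_4 = 50
x0_5 = 105
y0_5 = 260
x1_5 = 220
y1_5 = 335
x1_6 = 480
y1_6 = 325
x_7 = 485
y_7 = 430
r_7 = 45
x0_8 = 65
y0_8 = 155
y1_8 = 205
x_9 = 445
y_9 = 185
r_9 = 20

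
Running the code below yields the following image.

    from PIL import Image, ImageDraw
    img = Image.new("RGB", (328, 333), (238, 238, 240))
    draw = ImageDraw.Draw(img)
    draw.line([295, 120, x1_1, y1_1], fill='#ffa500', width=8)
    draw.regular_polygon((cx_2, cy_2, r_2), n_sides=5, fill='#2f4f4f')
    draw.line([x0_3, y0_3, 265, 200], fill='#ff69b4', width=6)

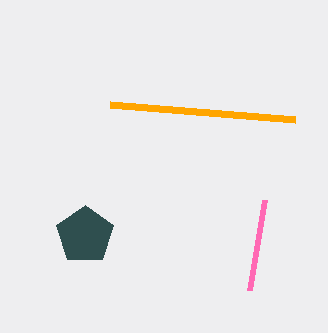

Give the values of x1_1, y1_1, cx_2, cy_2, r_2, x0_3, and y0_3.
x1_1 = 110; y1_1 = 105; cx_2 = 85; cy_2 = 235; r_2 = 30; x0_3 = 250; y0_3 = 290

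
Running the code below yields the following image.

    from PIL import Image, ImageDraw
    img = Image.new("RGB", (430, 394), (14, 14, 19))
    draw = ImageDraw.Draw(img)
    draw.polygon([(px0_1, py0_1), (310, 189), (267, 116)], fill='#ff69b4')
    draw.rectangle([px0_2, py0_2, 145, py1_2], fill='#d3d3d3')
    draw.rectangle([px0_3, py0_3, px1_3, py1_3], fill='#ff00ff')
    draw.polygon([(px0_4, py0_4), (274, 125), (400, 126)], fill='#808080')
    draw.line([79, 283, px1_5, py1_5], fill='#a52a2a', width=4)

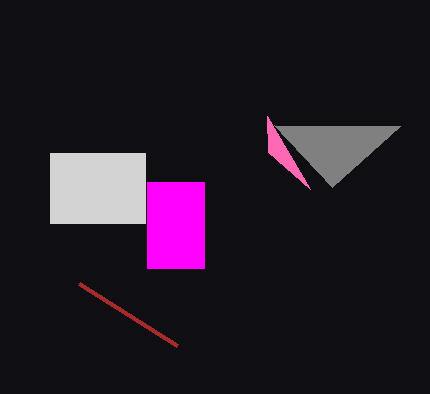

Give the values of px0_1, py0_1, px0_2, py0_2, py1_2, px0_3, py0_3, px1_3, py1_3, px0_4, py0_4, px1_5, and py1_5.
px0_1 = 268
py0_1 = 152
px0_2 = 50
py0_2 = 153
py1_2 = 223
px0_3 = 147
py0_3 = 182
px1_3 = 204
py1_3 = 268
px0_4 = 332
py0_4 = 187
px1_5 = 177
py1_5 = 345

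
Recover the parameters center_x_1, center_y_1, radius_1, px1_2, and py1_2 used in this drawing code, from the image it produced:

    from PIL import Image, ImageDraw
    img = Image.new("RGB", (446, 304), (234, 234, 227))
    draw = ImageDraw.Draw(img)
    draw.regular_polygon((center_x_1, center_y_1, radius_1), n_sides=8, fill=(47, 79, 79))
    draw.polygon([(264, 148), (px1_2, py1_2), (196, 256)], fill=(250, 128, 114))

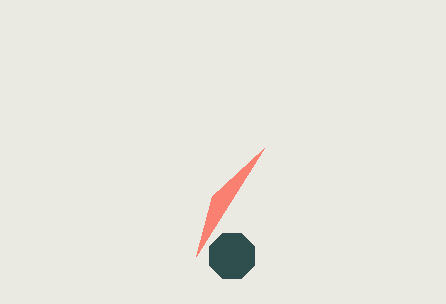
center_x_1 = 232; center_y_1 = 256; radius_1 = 24; px1_2 = 212; py1_2 = 196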